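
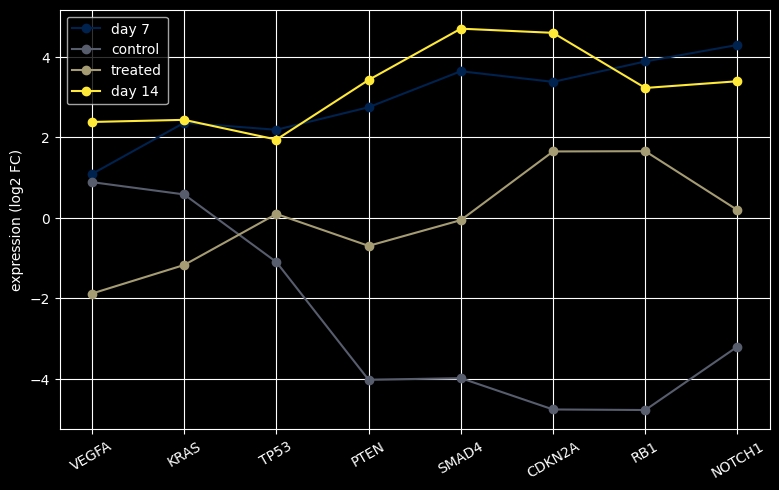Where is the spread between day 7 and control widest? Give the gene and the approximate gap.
RB1: day 7 ≈ 4, control ≈ -5 → gap ≈ 9. Next-largest (CDKN2A) is only ≈ 8.

RB1, ≈ 9 log2 FC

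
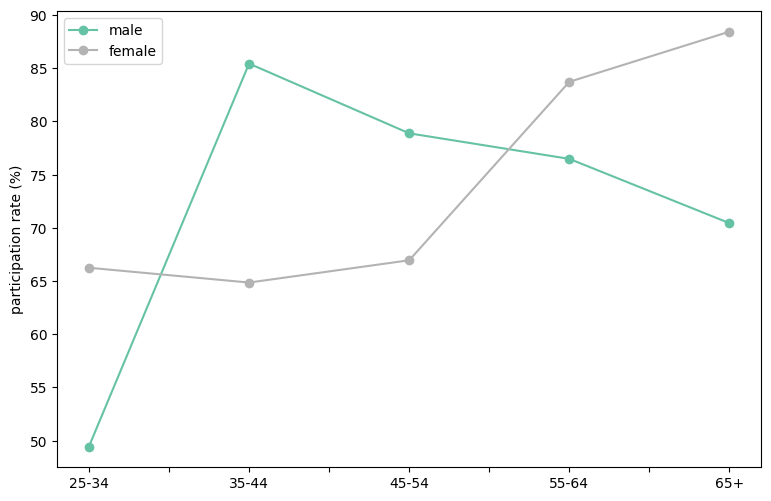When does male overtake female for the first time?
25-34: male ≈ 50 vs female ≈ 65 (not yet); 35-44: male ≈ 85 vs female ≈ 65 (first crossover).

35-44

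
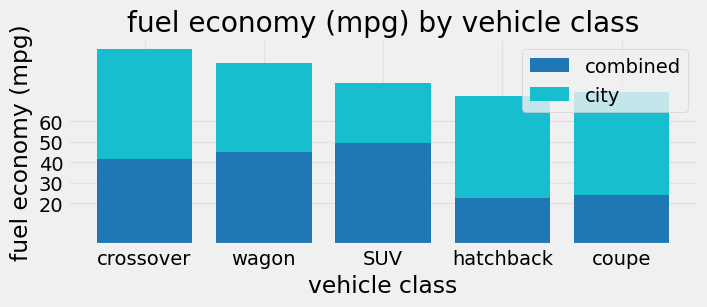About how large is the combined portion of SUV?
≈ 50

combined top ≈ 50, bottom ≈ 0; segment ≈ 50.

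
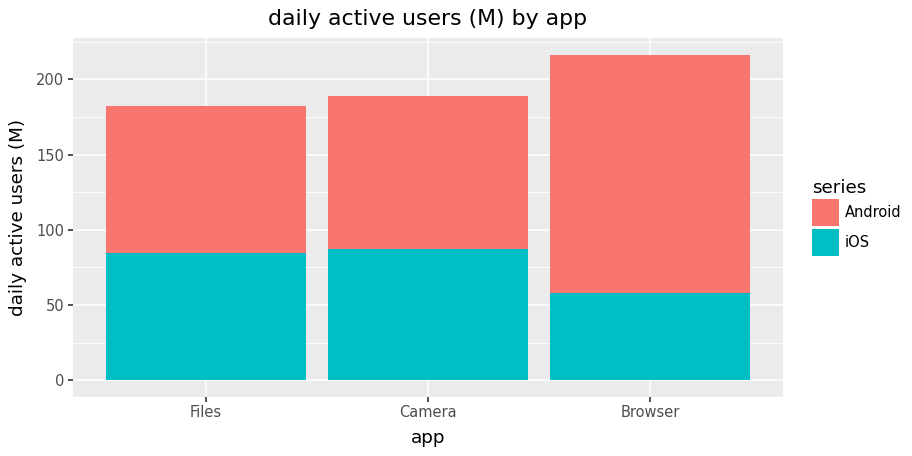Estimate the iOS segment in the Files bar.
≈ 80

iOS top ≈ 80, bottom ≈ 0; segment ≈ 80.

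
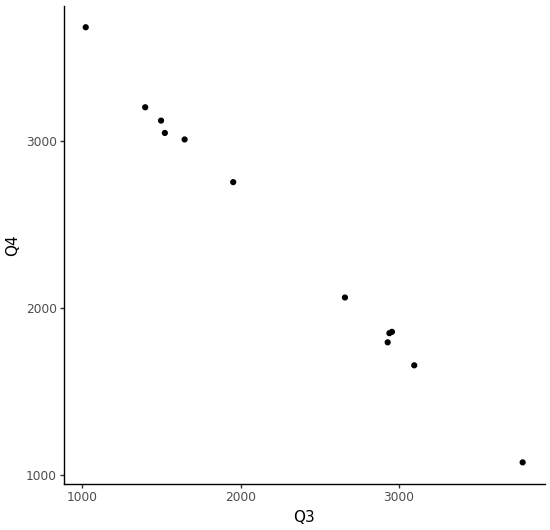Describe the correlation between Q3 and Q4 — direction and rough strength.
Points are negatively correlated; strong (|r| ≈ 1.0).

negative, strong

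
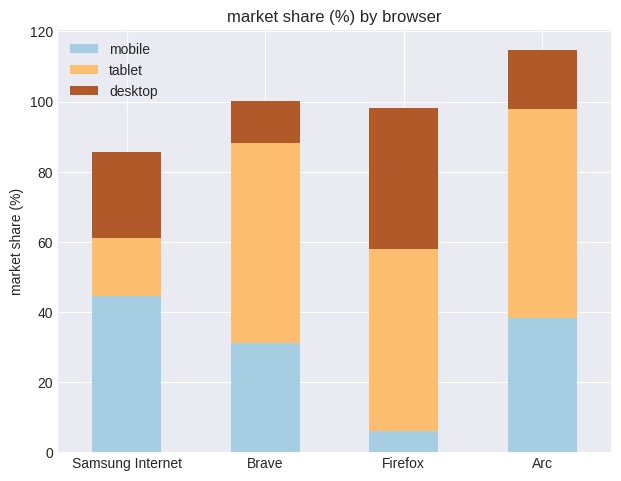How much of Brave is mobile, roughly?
mobile top ≈ 30, bottom ≈ 0; segment ≈ 30.

≈ 30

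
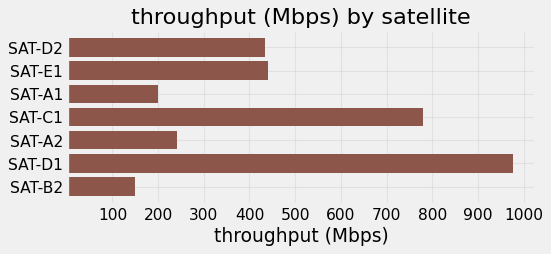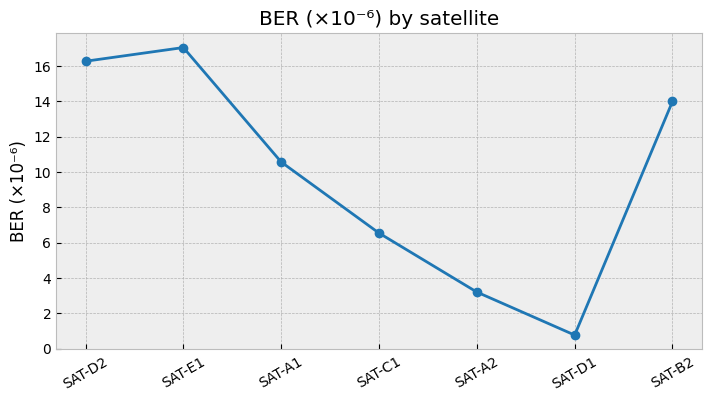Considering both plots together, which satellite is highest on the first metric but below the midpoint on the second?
SAT-D1

Chart 2 median BER (×10⁻⁶) ≈ 10; below-median satellites: SAT-C1, SAT-A2, SAT-D1. Among those, SAT-D1 has the highest throughput (Mbps) (≈ 1000).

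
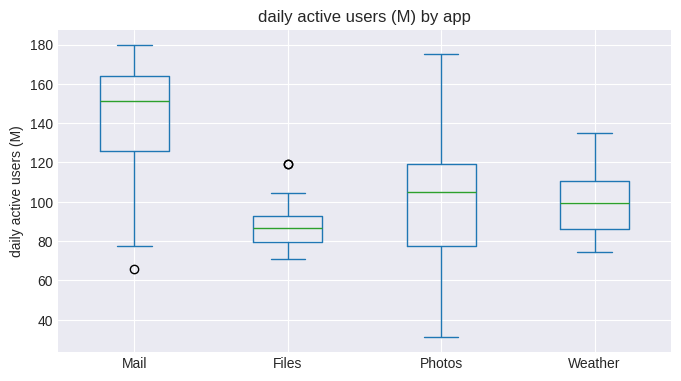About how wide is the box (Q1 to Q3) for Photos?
≈ 40

Q3 ≈ 120, Q1 ≈ 80; IQR ≈ 40.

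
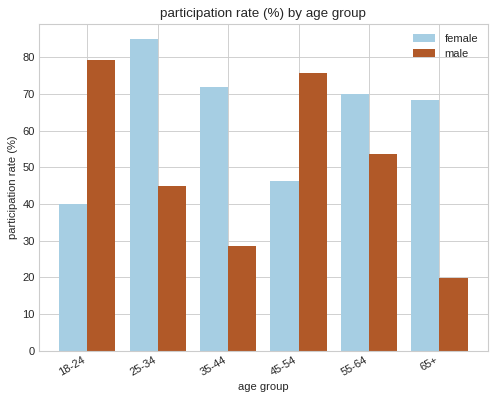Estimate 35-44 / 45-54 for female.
35-44 ≈ 70, 45-54 ≈ 50; 70/50 ≈ 1.4.

≈ 1.4×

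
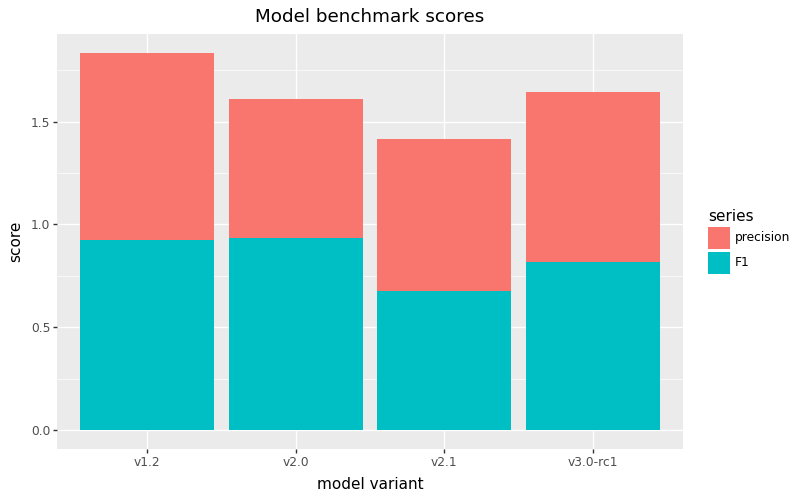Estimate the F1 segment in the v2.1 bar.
≈ 0.6

F1 top ≈ 0.6, bottom ≈ 0.0; segment ≈ 0.6.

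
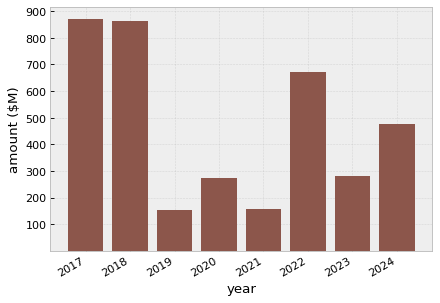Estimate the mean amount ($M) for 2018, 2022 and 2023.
(900 + 700 + 300) / 3 ≈ 633.

≈ 633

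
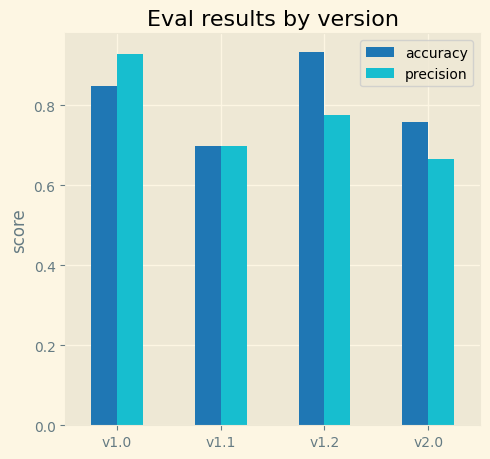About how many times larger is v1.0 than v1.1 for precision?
v1.0 ≈ 0.9, v1.1 ≈ 0.7; 0.9/0.7 ≈ 1.29.

≈ 1.29×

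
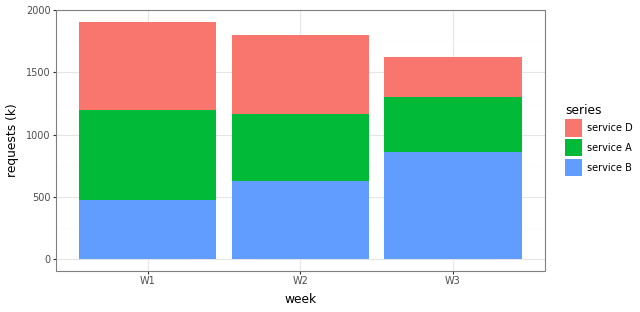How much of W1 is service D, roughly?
service D top ≈ 2000, bottom ≈ 1200; segment ≈ 800.

≈ 800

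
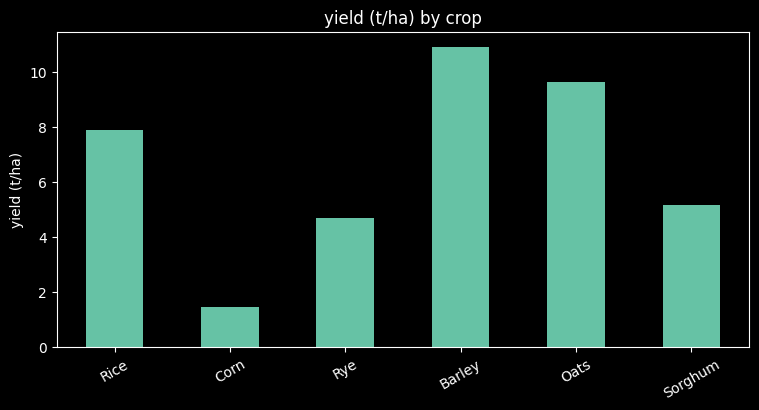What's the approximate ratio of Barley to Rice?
Barley ≈ 11, Rice ≈ 8; 11/8 ≈ 1.38.

≈ 1.38×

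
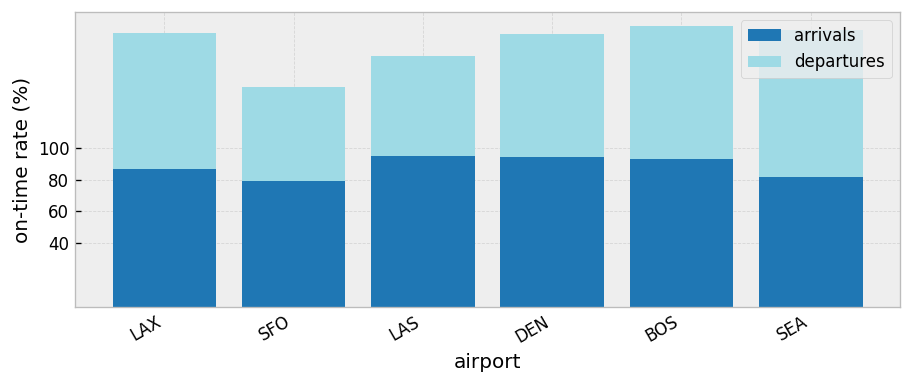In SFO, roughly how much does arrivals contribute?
≈ 80

arrivals top ≈ 80, bottom ≈ 0; segment ≈ 80.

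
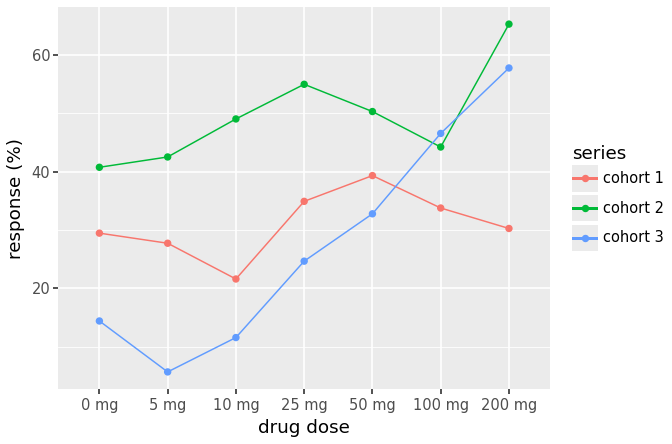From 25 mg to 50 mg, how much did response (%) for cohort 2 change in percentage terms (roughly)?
25 mg ≈ 55, 50 mg ≈ 50; (50 − 55) / 55 ≈ -9.1%.

≈ -9.1%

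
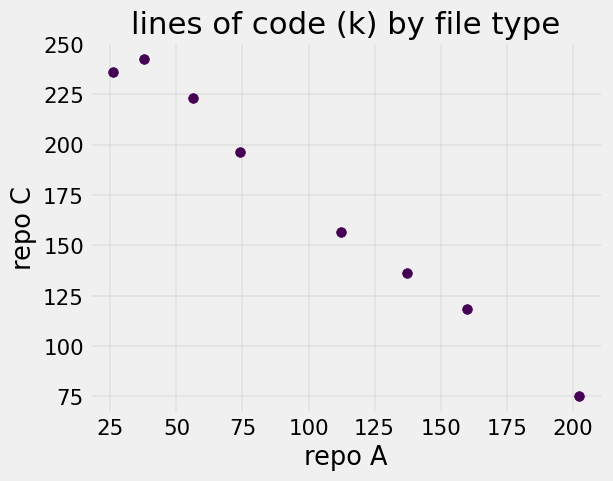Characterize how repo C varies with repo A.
Points are negatively correlated; strong (|r| ≈ 1.0).

negative, strong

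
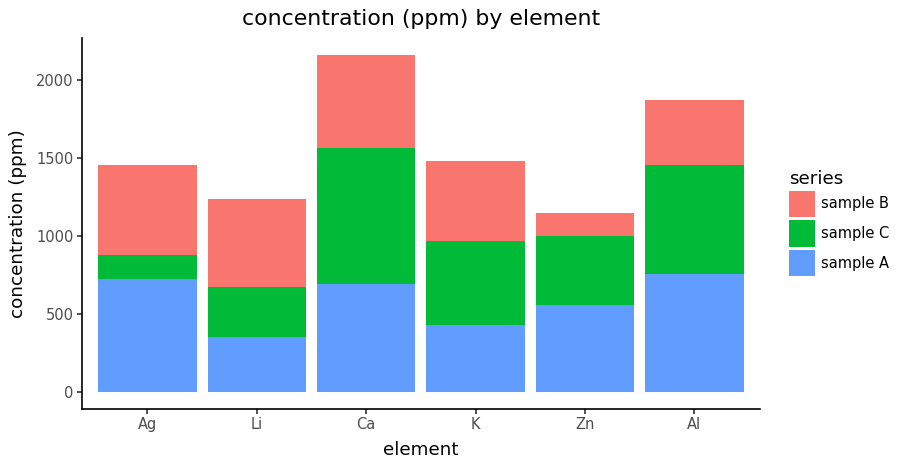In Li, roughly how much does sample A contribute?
≈ 400

sample A top ≈ 400, bottom ≈ 0; segment ≈ 400.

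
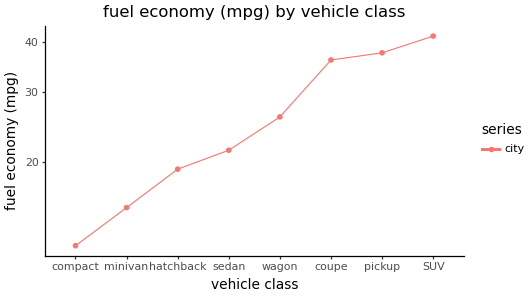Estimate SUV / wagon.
SUV ≈ 40, wagon ≈ 25; 40/25 ≈ 1.6.

≈ 1.6×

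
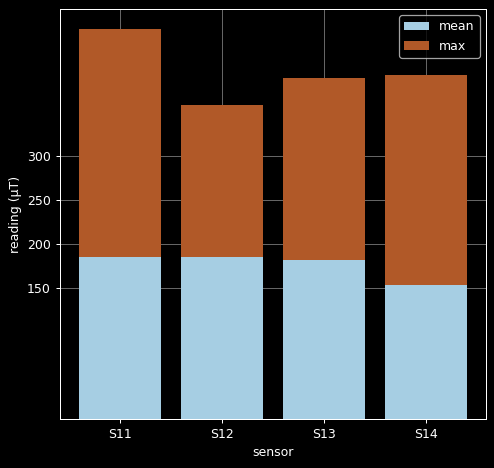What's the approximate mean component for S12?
≈ 200

mean top ≈ 200, bottom ≈ 0; segment ≈ 200.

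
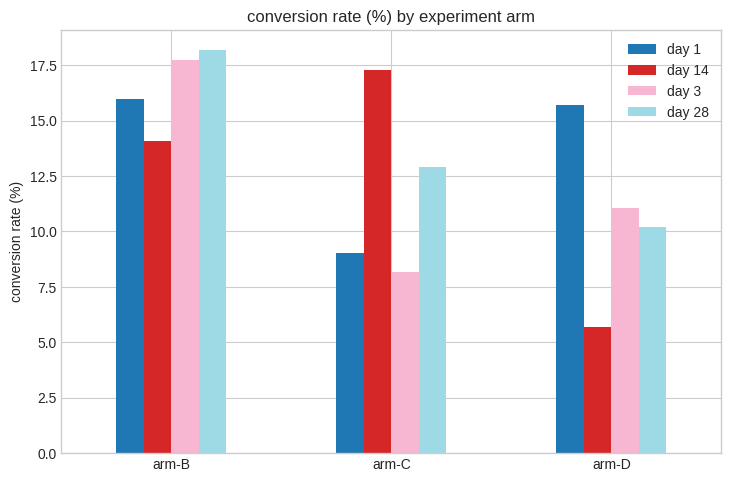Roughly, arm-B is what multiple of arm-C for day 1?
arm-B ≈ 16, arm-C ≈ 10; 16/10 ≈ 1.6.

≈ 1.6×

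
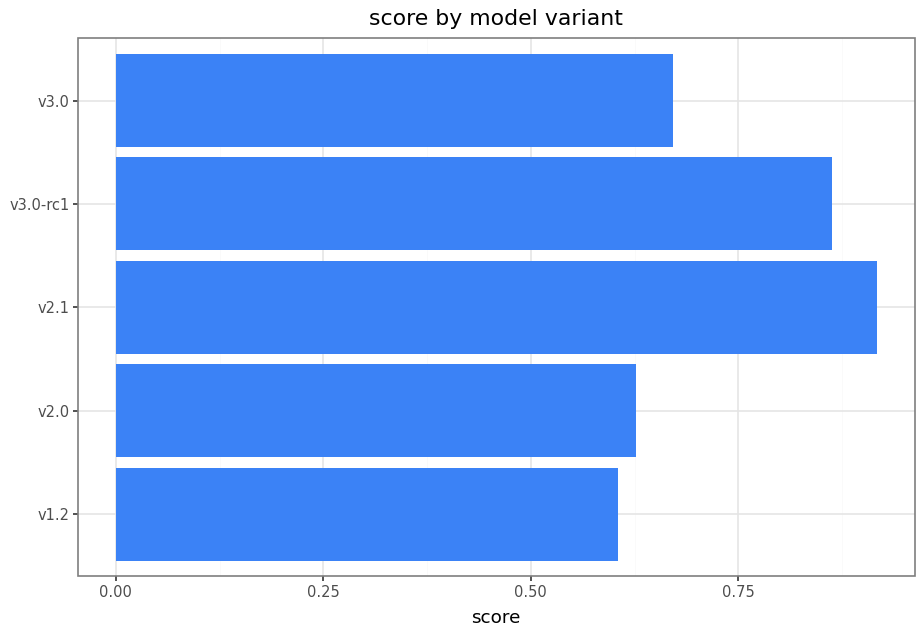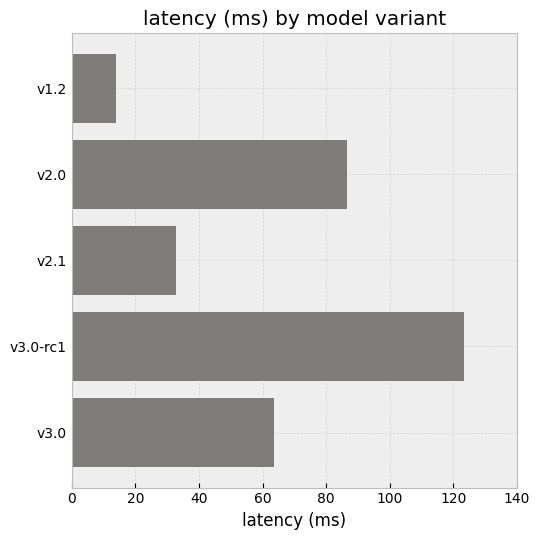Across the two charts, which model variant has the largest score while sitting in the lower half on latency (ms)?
v2.1

Chart 2 median latency (ms) ≈ 60; below-median model variants: v1.2, v2.1. Among those, v2.1 has the highest score (≈ 0.9).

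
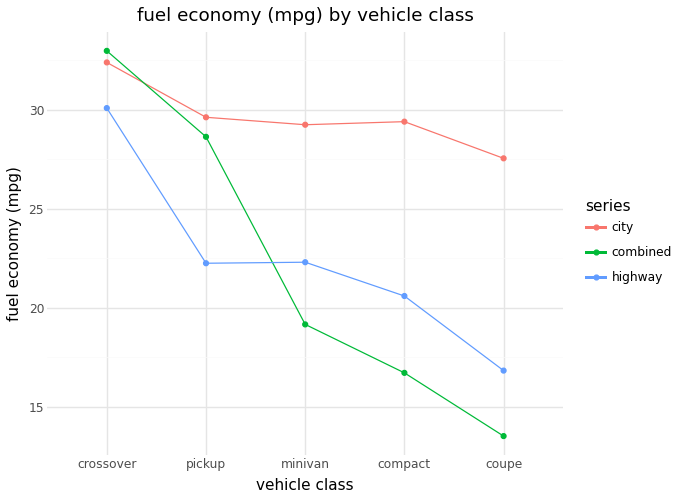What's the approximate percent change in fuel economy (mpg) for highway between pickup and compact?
≈ -9.1%

pickup ≈ 22, compact ≈ 20; (20 − 22) / 22 ≈ -9.1%.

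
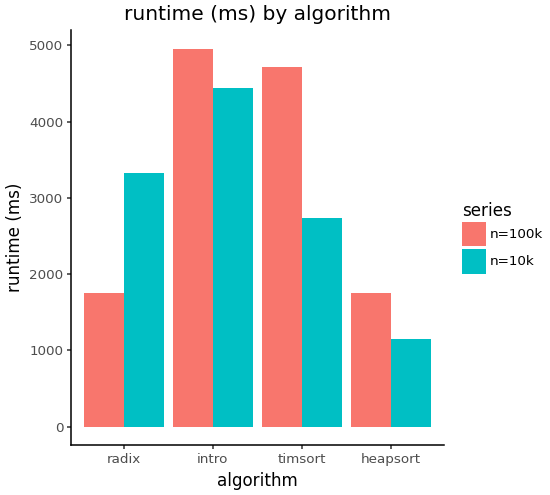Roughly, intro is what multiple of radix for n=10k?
≈ 1.29×

intro ≈ 4500, radix ≈ 3500; 4500/3500 ≈ 1.29.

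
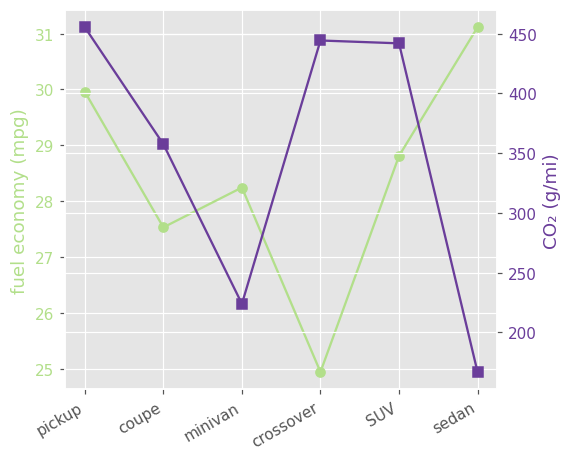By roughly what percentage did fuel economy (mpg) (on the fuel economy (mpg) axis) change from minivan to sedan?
≈ +10.7%

minivan ≈ 28, sedan ≈ 31; (31 − 28) / 28 ≈ +10.7%.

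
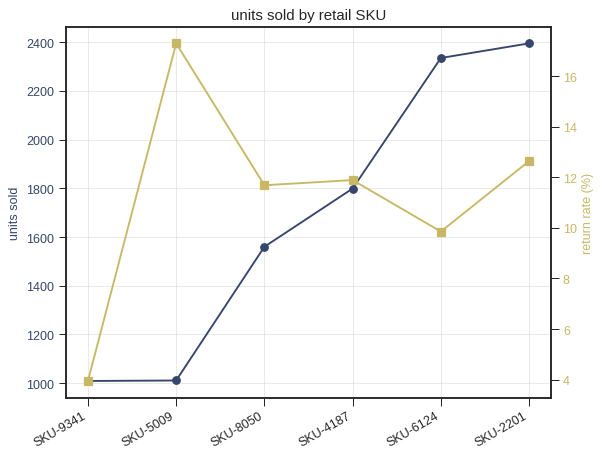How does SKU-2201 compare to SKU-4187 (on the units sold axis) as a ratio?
SKU-2201 ≈ 2400, SKU-4187 ≈ 1800; 2400/1800 ≈ 1.33.

≈ 1.33×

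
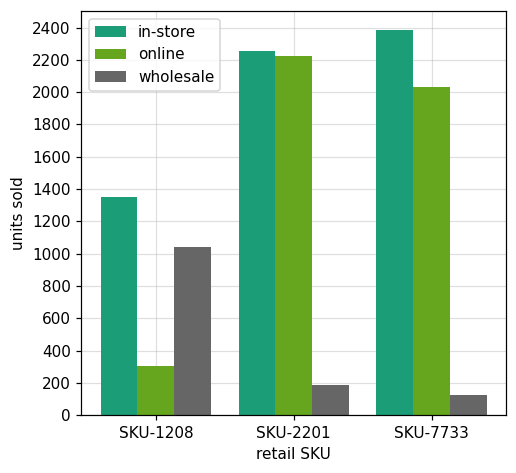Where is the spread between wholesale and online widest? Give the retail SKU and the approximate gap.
SKU-2201, ≈ 2000

SKU-2201: wholesale ≈ 200, online ≈ 2200 → gap ≈ 2000. Next-largest (SKU-7733) is only ≈ 1800.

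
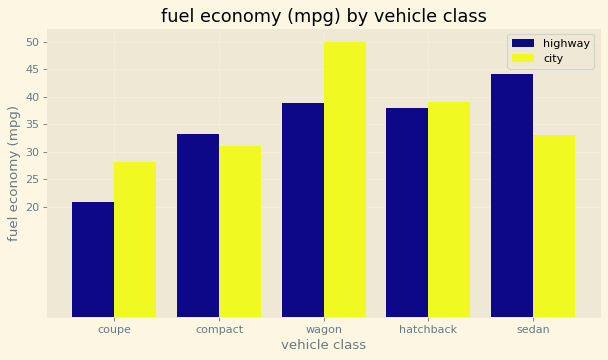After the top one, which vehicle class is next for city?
Top 3 for city: wagon ≈ 50, hatchback ≈ 40, sedan ≈ 35.

hatchback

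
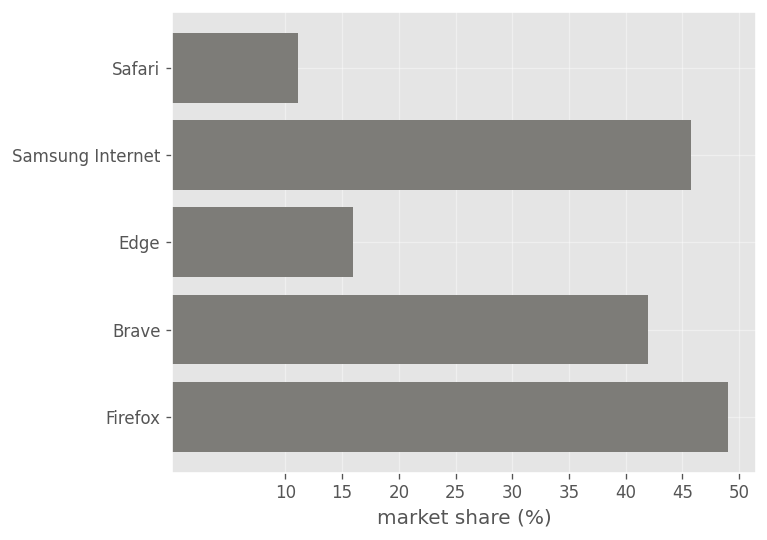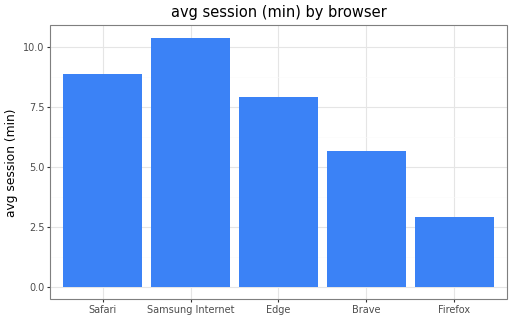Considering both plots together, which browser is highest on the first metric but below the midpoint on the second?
Firefox

Chart 2 median avg session (min) ≈ 8; below-median browsers: Brave, Firefox. Among those, Firefox has the highest market share (%) (≈ 50).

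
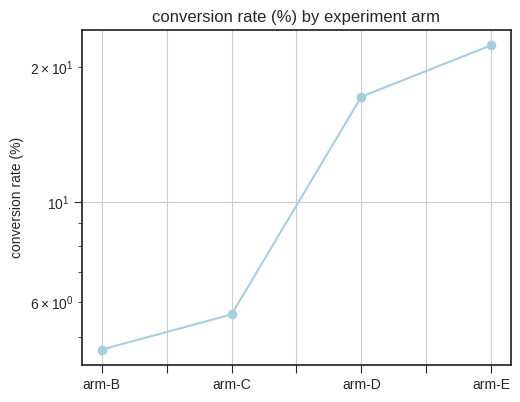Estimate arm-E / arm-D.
arm-E ≈ 22, arm-D ≈ 18; 22/18 ≈ 1.22.

≈ 1.22×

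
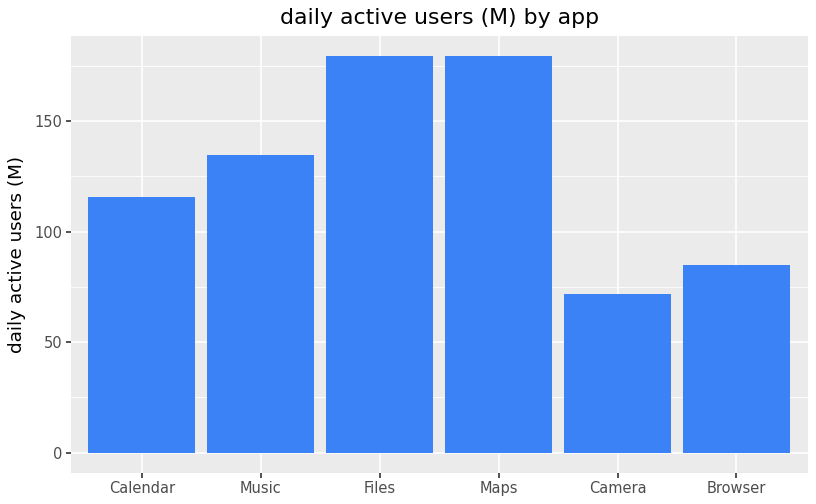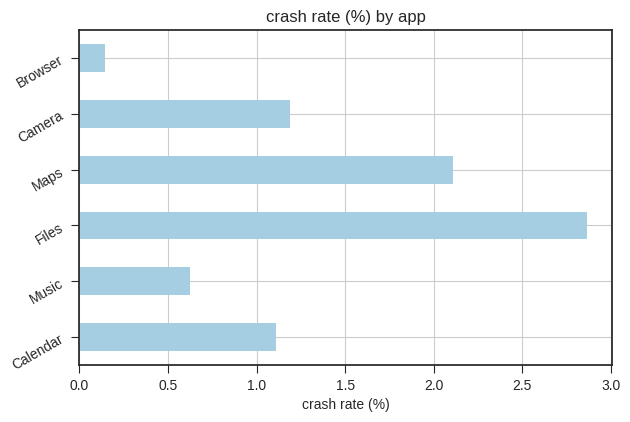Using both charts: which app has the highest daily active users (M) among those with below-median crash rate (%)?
Chart 2 median crash rate (%) ≈ 1; below-median apps: Calendar, Music, Browser. Among those, Music has the highest daily active users (M) (≈ 140).

Music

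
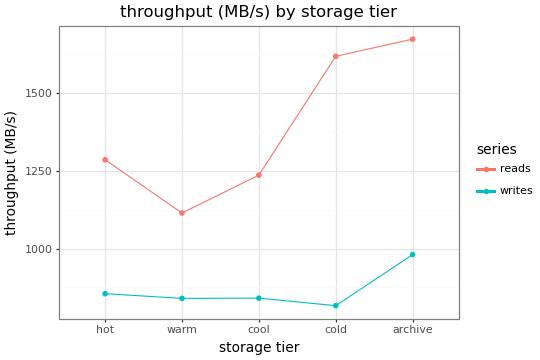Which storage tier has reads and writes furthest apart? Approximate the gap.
cold, ≈ 800 MB/s

cold: reads ≈ 1600, writes ≈ 800 → gap ≈ 800. Next-largest (archive) is only ≈ 700.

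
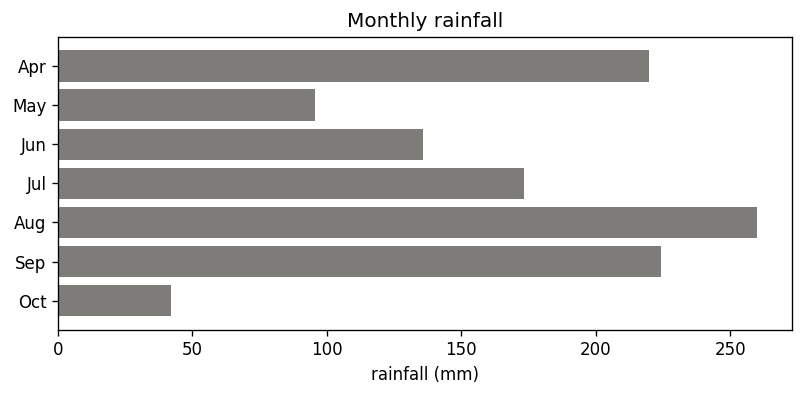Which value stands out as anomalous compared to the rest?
Oct

Oct ≈ 50; the rest sit between ≈ 100 and ≈ 250.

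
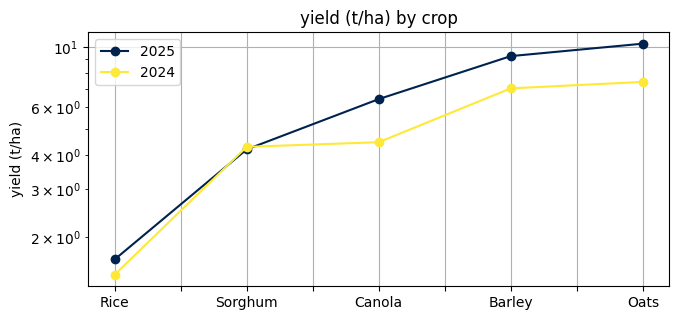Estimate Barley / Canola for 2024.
≈ 1.75×

Barley ≈ 7, Canola ≈ 4; 7/4 ≈ 1.75.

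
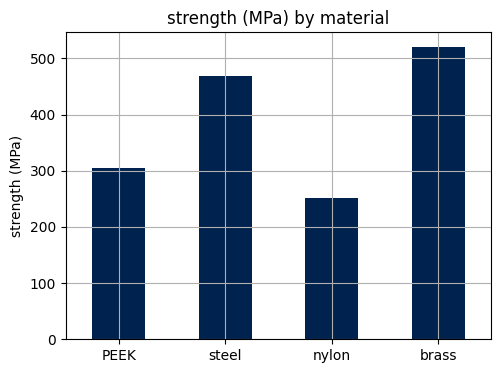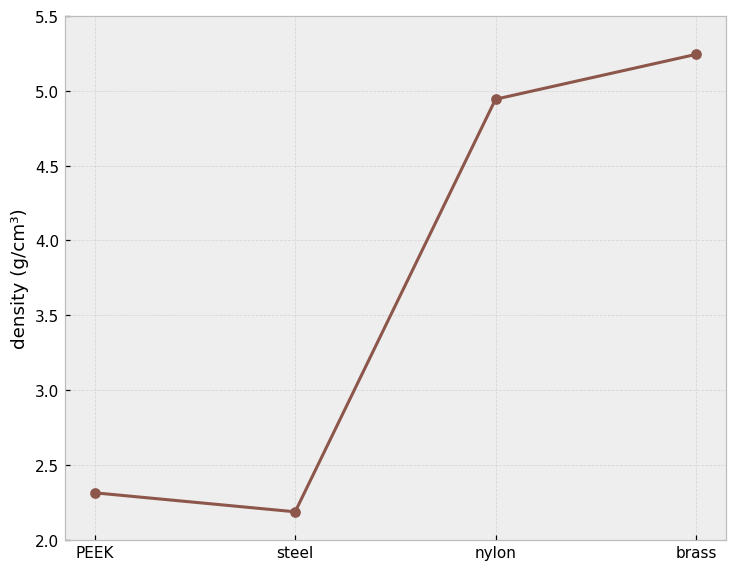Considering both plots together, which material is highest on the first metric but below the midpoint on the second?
Chart 2 median density (g/cm³) ≈ 3.5; below-median materials: PEEK, steel. Among those, steel has the highest strength (MPa) (≈ 450).

steel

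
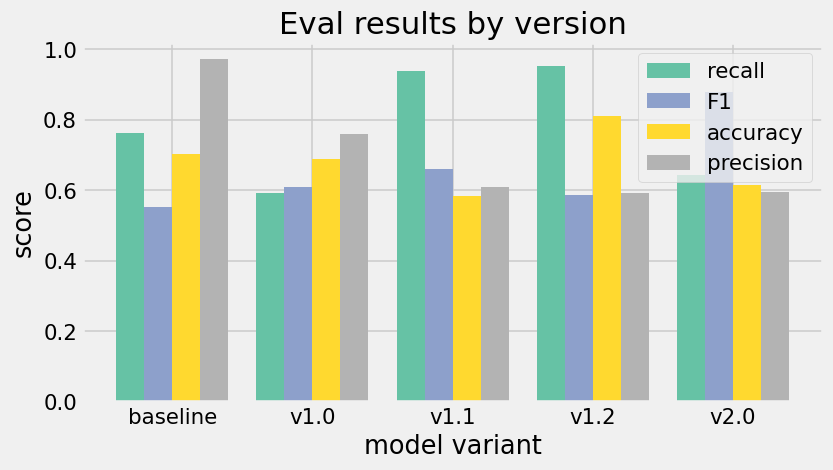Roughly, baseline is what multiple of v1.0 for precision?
≈ 1.25×

baseline ≈ 1.0, v1.0 ≈ 0.8; 1.0/0.8 ≈ 1.25.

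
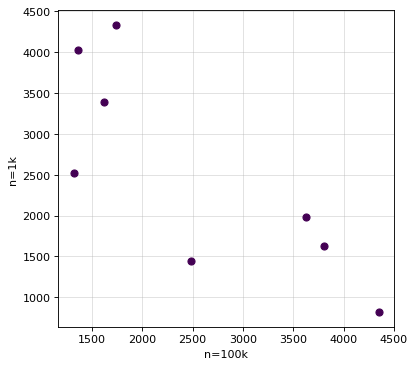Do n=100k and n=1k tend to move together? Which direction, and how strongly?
negative, strong

Points are negatively correlated; strong (|r| ≈ 0.8).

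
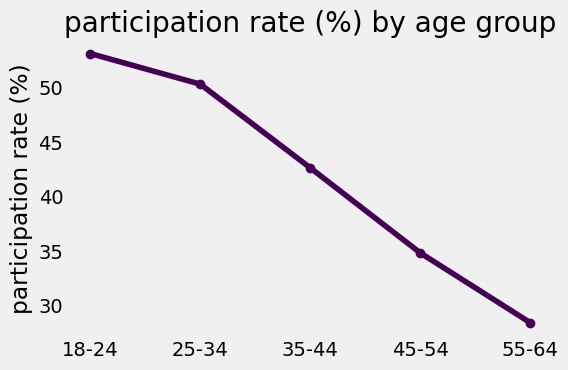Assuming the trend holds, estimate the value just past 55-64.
Last three: 45, 35, 30 → slope ≈ -7.5/step → next ≈ 22.5.

≈ 22.5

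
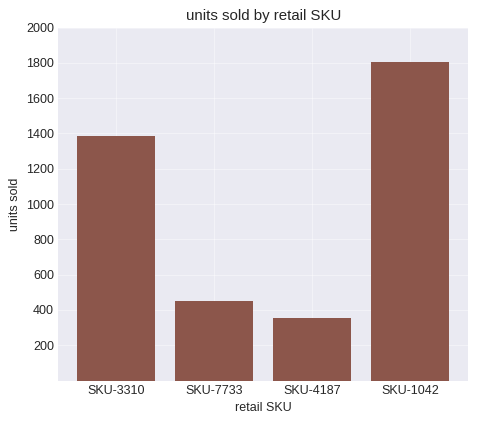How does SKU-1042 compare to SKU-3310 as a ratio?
≈ 1.29×

SKU-1042 ≈ 1800, SKU-3310 ≈ 1400; 1800/1400 ≈ 1.29.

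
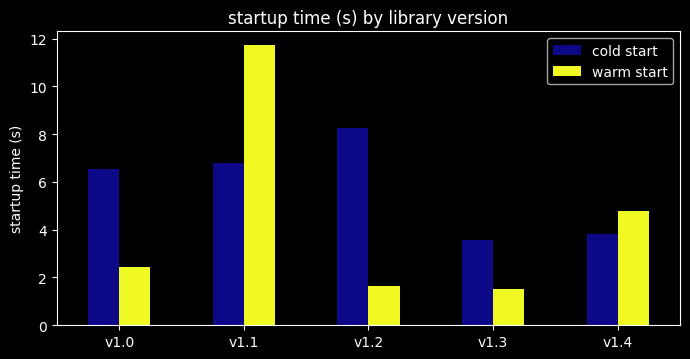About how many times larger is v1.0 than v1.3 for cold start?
≈ 1.75×

v1.0 ≈ 7, v1.3 ≈ 4; 7/4 ≈ 1.75.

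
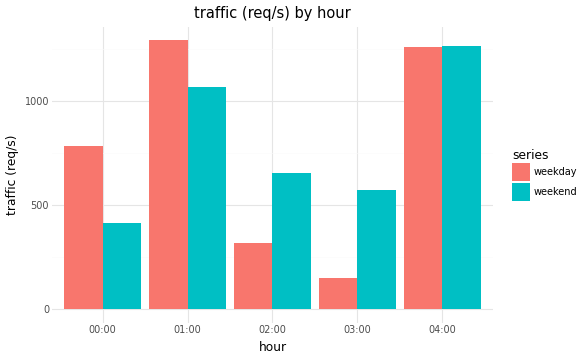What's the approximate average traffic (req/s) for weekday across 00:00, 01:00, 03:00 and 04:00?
≈ 850

(800 + 1200 + 200 + 1200) / 4 ≈ 850.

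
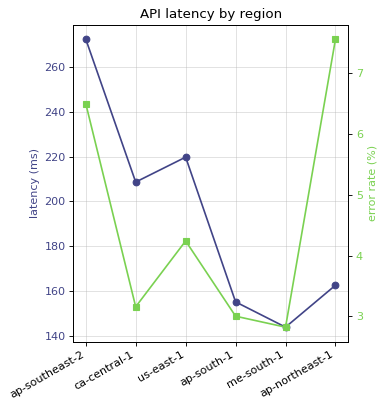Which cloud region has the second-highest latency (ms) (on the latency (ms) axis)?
Top 3 (on the latency (ms) axis): ap-southeast-2 ≈ 280, us-east-1 ≈ 220, ca-central-1 ≈ 200.

us-east-1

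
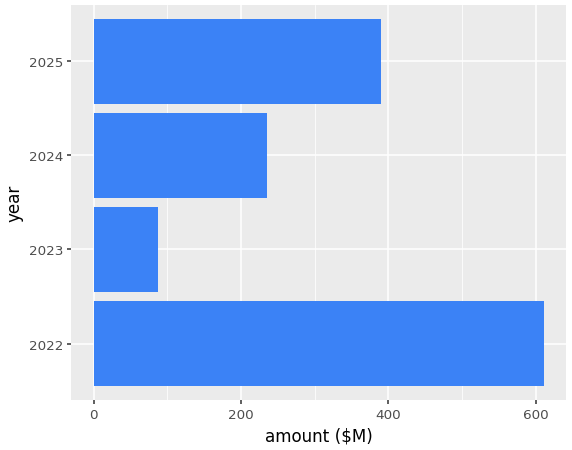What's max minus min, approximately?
≈ 500

Max 2022 ≈ 600, min 2023 ≈ 100; range ≈ 500.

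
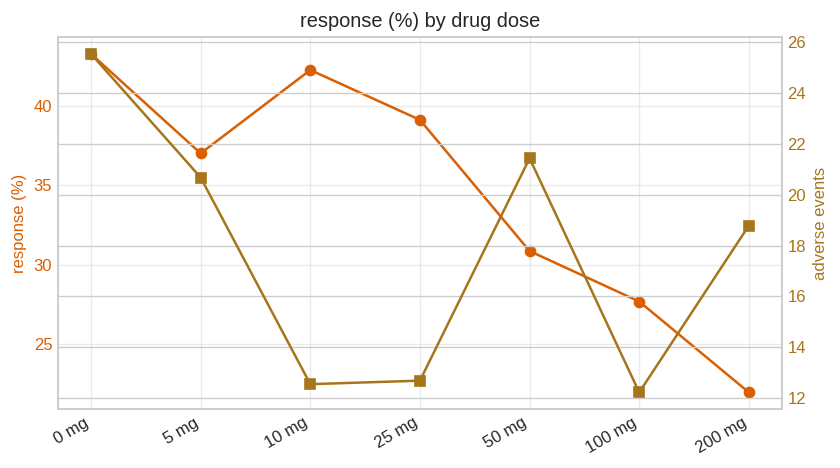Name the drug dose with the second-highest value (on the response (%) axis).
Top 3 (on the response (%) axis): 0 mg ≈ 44, 10 mg ≈ 42, 25 mg ≈ 40.

10 mg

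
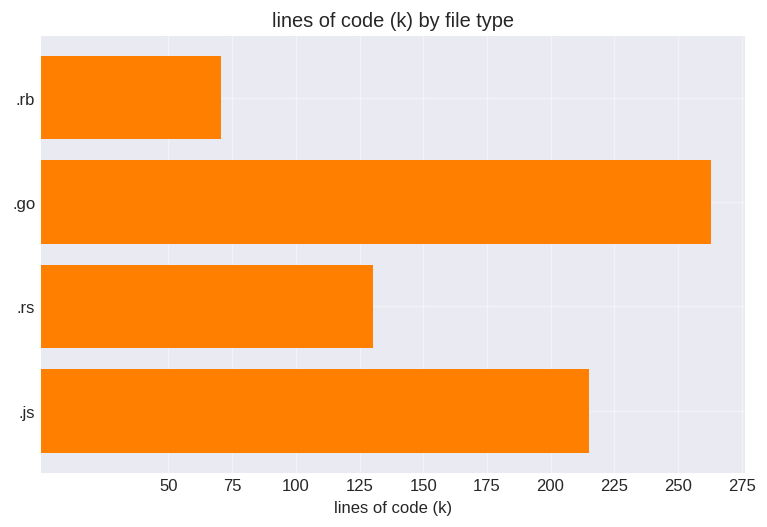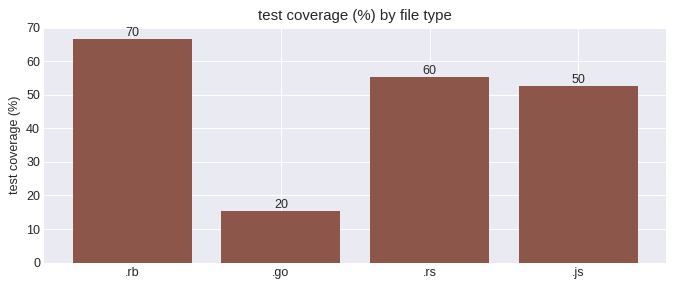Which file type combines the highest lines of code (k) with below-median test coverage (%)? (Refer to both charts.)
Chart 2 median test coverage (%) ≈ 50; below-median file types: .go, .js. Among those, .go has the highest lines of code (k) (≈ 275).

.go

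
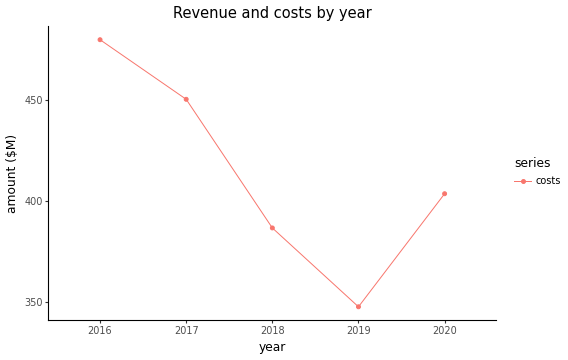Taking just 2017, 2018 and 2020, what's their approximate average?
≈ 413

(460 + 380 + 400) / 3 ≈ 413.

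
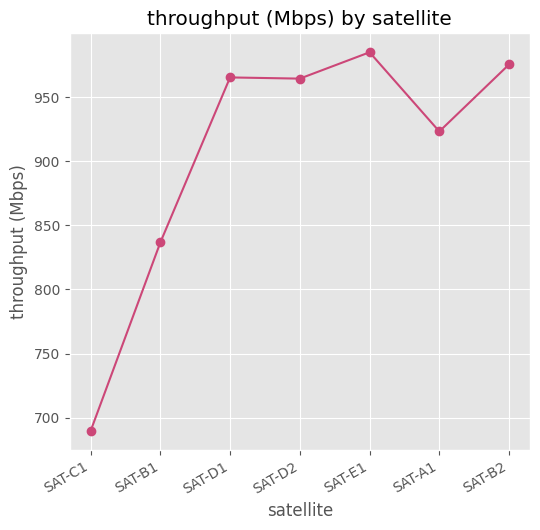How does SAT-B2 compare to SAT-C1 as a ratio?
≈ 1.39×

SAT-B2 ≈ 975, SAT-C1 ≈ 700; 975/700 ≈ 1.39.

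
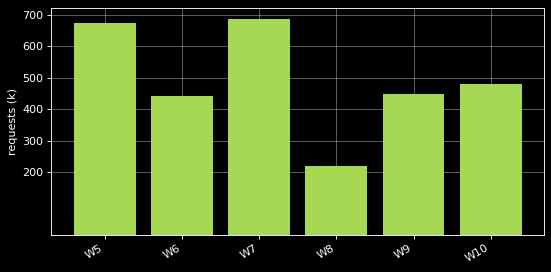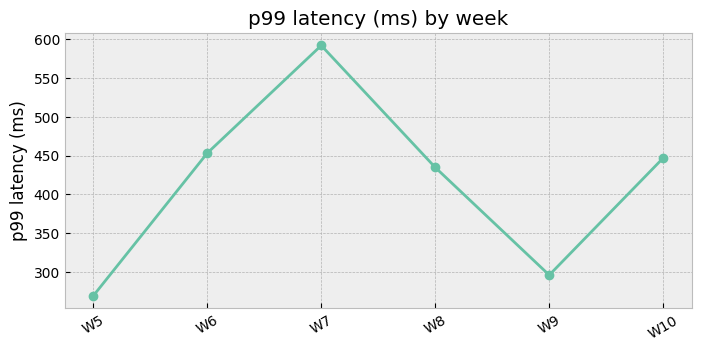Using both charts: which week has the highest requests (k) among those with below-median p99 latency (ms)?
W5

Chart 2 median p99 latency (ms) ≈ 400; below-median weeks: W5, W8, W9. Among those, W5 has the highest requests (k) (≈ 700).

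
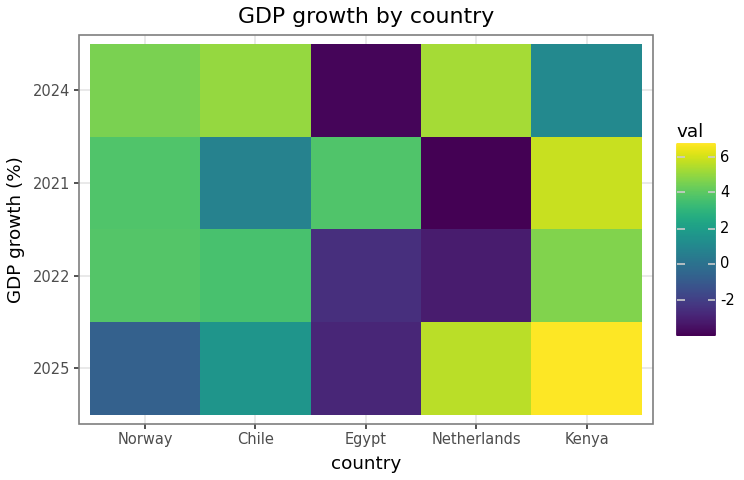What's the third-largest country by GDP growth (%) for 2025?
Chile

Top 4 for 2025: Kenya ≈ 7, Netherlands ≈ 6, Chile ≈ 2, Norway ≈ -1.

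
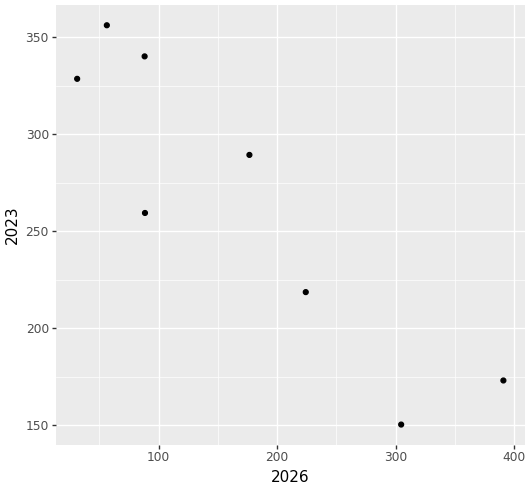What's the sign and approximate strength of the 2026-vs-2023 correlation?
negative, strong

Points are negatively correlated; strong (|r| ≈ 0.9).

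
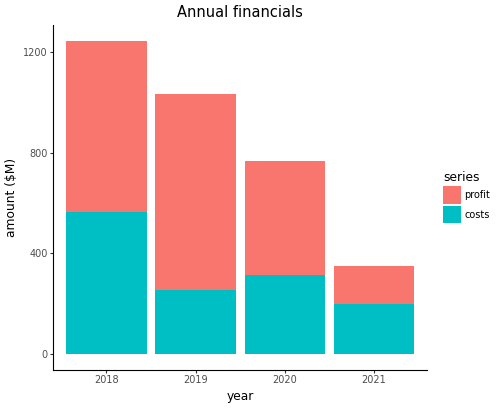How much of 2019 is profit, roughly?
profit top ≈ 1000, bottom ≈ 200; segment ≈ 800.

≈ 800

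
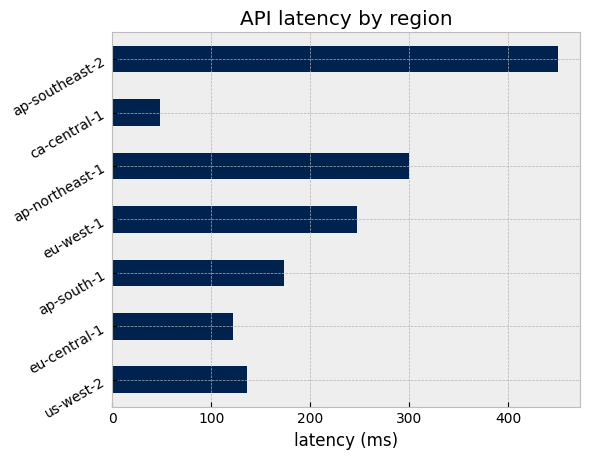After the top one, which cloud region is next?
Top 3: ap-southeast-2 ≈ 450, ap-northeast-1 ≈ 300, eu-west-1 ≈ 250.

ap-northeast-1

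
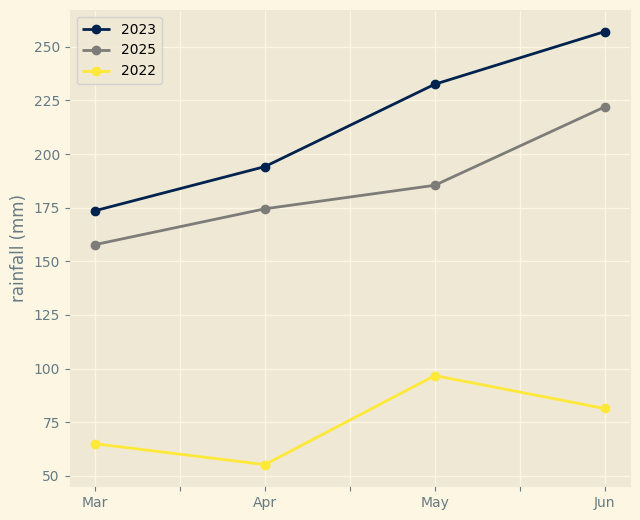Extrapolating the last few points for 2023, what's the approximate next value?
≈ 290

Last three: 200, 240, 260 → slope ≈ 30/step → next ≈ 290.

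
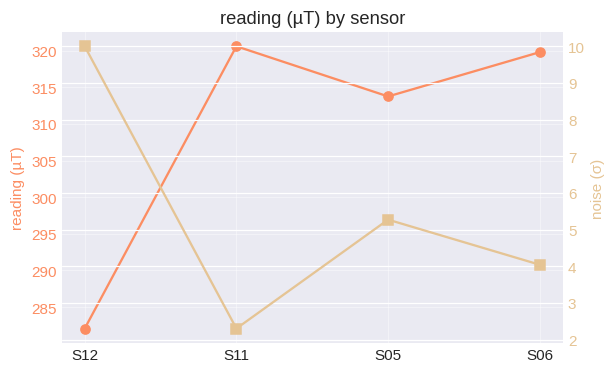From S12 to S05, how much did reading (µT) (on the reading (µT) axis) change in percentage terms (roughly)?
≈ +12.5%

S12 ≈ 280, S05 ≈ 315; (315 − 280) / 280 ≈ +12.5%.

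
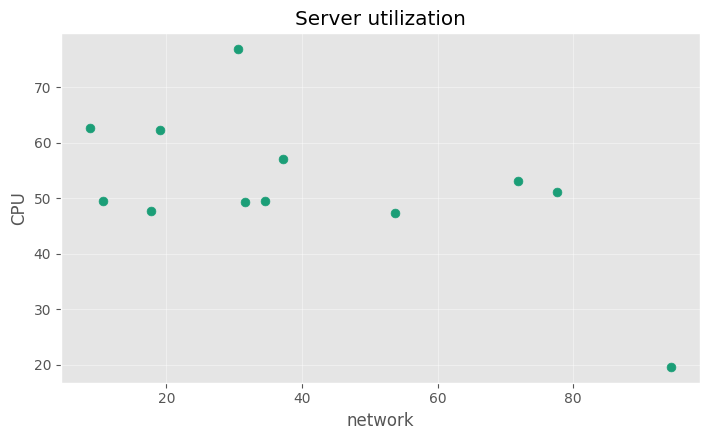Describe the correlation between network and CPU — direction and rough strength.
Points are negatively correlated; moderate (|r| ≈ 0.6).

negative, moderate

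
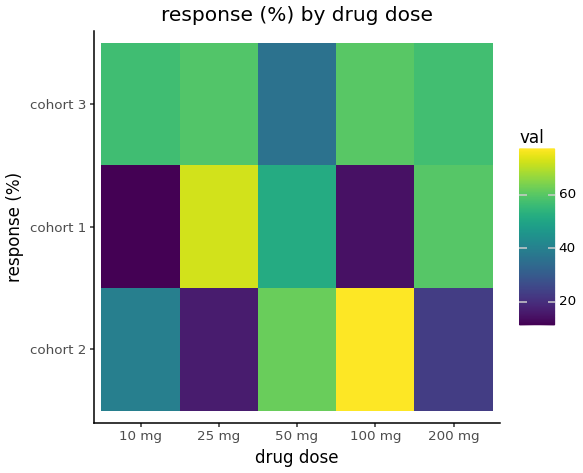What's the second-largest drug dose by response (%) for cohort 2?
50 mg

Top 3 for cohort 2: 100 mg ≈ 80, 50 mg ≈ 60, 10 mg ≈ 40.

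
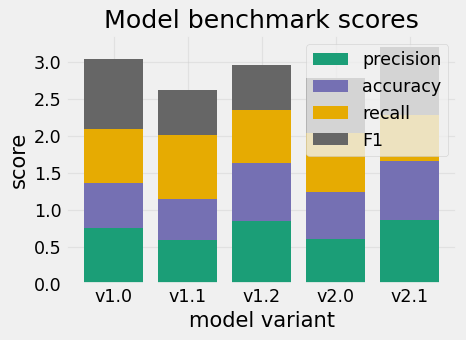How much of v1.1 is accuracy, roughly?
accuracy top ≈ 1.0, bottom ≈ 0.5; segment ≈ 0.5.

≈ 0.5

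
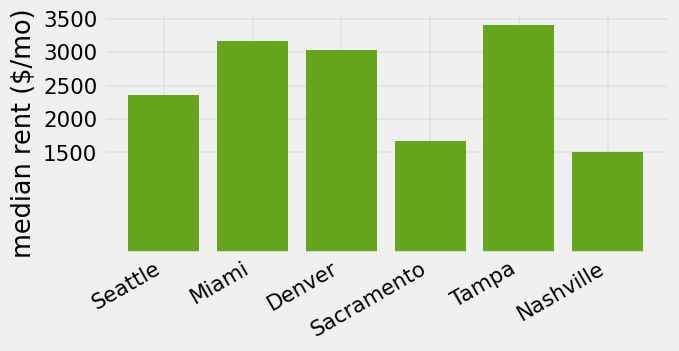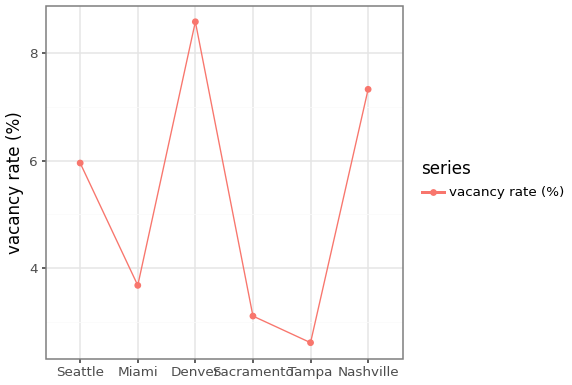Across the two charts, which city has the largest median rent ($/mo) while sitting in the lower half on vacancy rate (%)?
Tampa

Chart 2 median vacancy rate (%) ≈ 5; below-median cities: Miami, Sacramento, Tampa. Among those, Tampa has the highest median rent ($/mo) (≈ 3500).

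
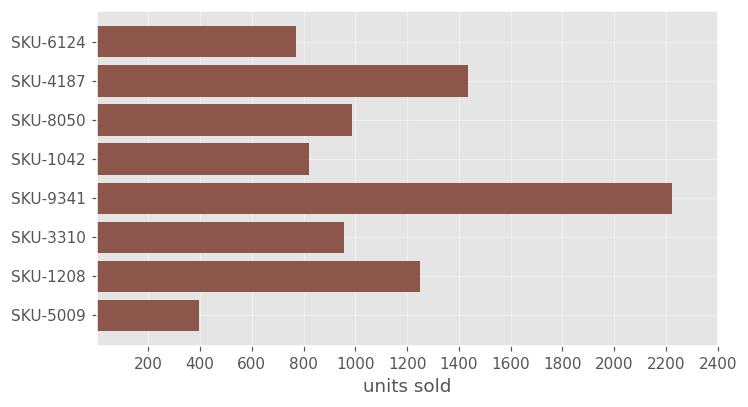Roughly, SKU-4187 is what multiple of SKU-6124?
≈ 1.75×

SKU-4187 ≈ 1400, SKU-6124 ≈ 800; 1400/800 ≈ 1.75.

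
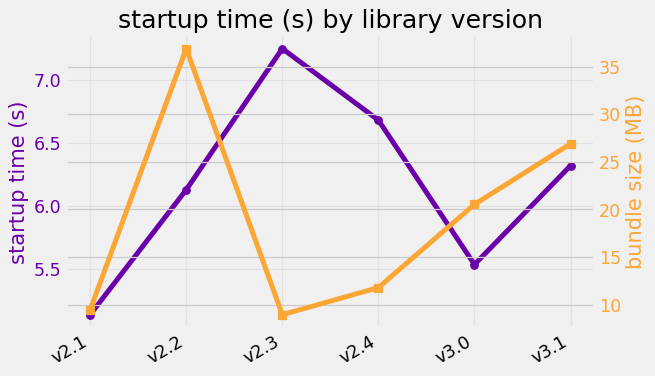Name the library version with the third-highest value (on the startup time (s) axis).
Top 4 (on the startup time (s) axis): v2.3 ≈ 7.2, v2.4 ≈ 6.6, v3.1 ≈ 6.4, v2.2 ≈ 6.2.

v3.1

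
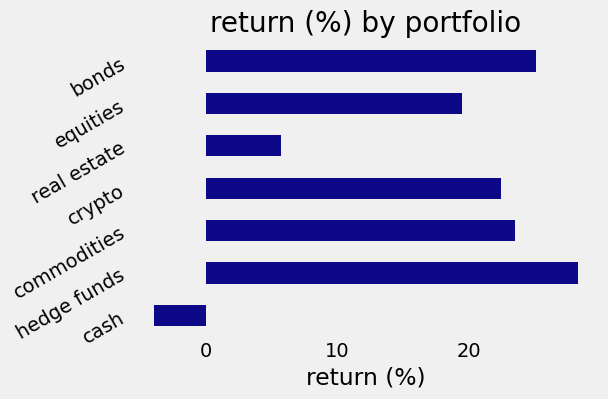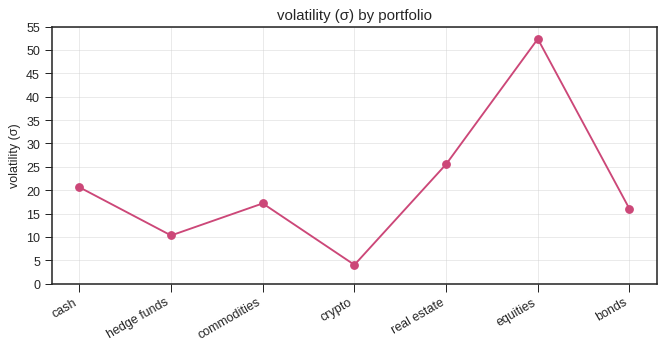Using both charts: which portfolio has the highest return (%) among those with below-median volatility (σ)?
Chart 2 median volatility (σ) ≈ 15; below-median portfolios: hedge funds, crypto, bonds. Among those, hedge funds has the highest return (%) (≈ 30).

hedge funds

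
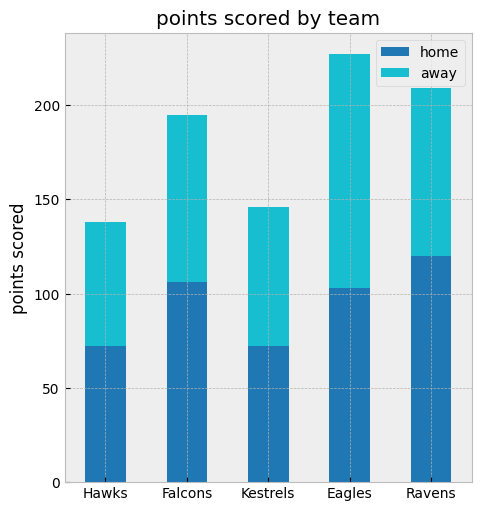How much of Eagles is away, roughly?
away top ≈ 220, bottom ≈ 100; segment ≈ 120.

≈ 120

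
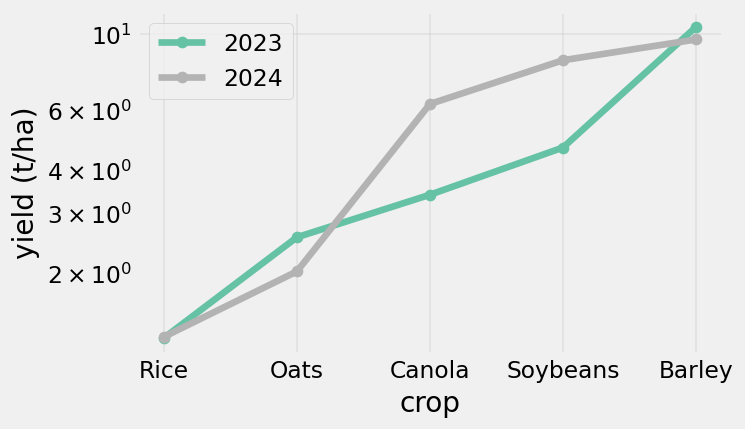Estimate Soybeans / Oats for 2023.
Soybeans ≈ 5, Oats ≈ 3; 5/3 ≈ 1.67.

≈ 1.67×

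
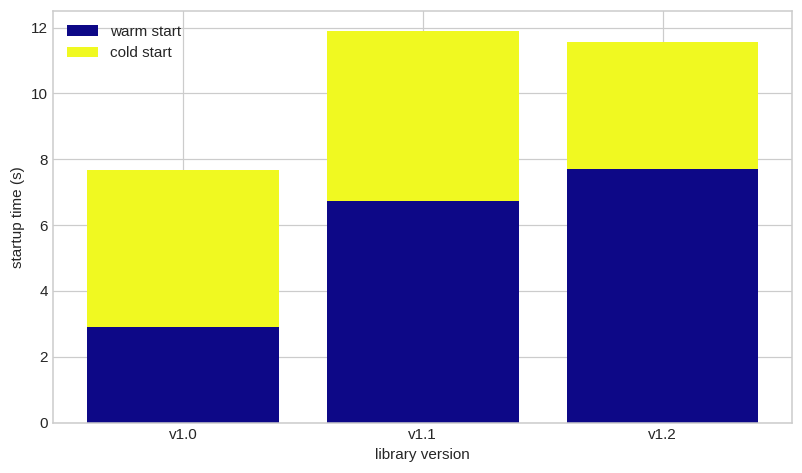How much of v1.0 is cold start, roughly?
≈ 5

cold start top ≈ 8, bottom ≈ 3; segment ≈ 5.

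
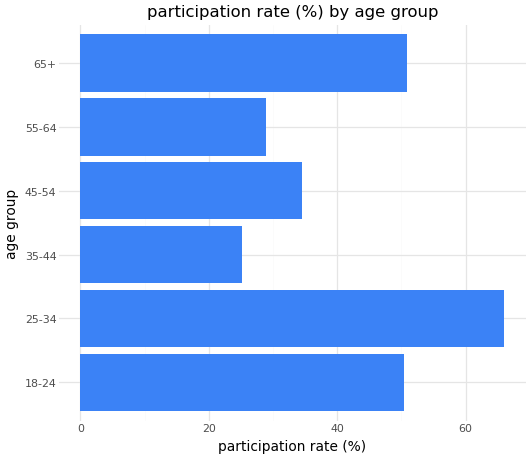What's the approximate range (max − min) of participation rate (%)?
Max 25-34 ≈ 70, min 35-44 ≈ 30; range ≈ 40.

≈ 40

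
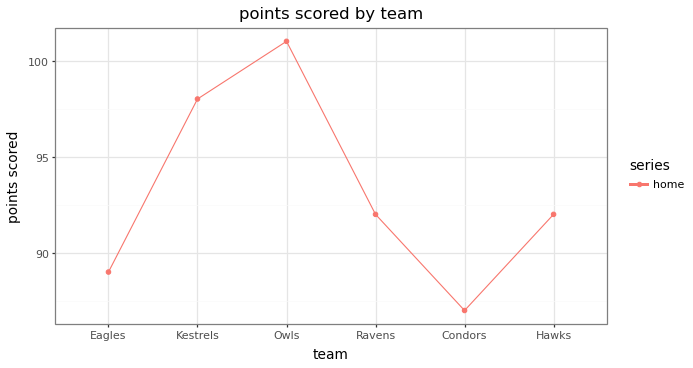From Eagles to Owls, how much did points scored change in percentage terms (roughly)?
≈ +13.6%

Eagles ≈ 88, Owls ≈ 100; (100 − 88) / 88 ≈ +13.6%.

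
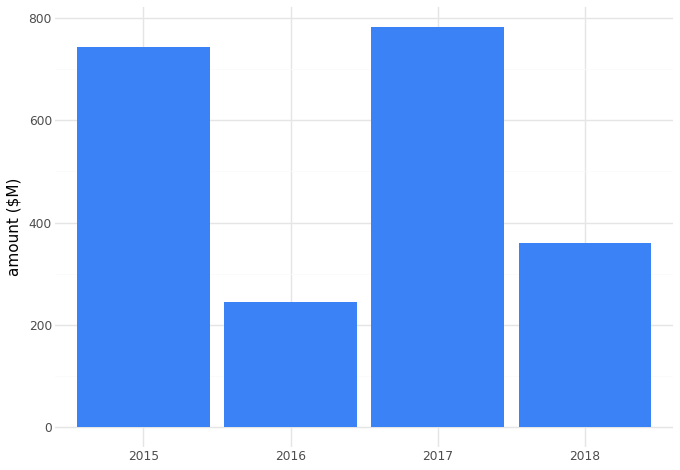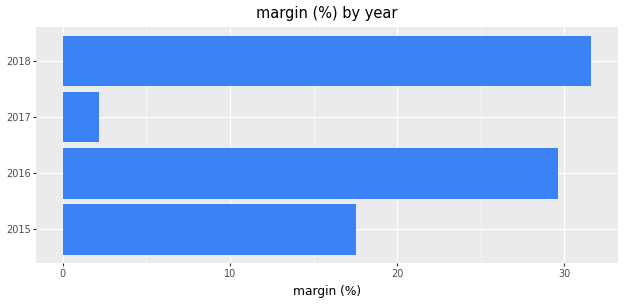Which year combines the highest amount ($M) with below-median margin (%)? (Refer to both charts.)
2017

Chart 2 median margin (%) ≈ 25; below-median years: 2015, 2017. Among those, 2017 has the highest amount ($M) (≈ 800).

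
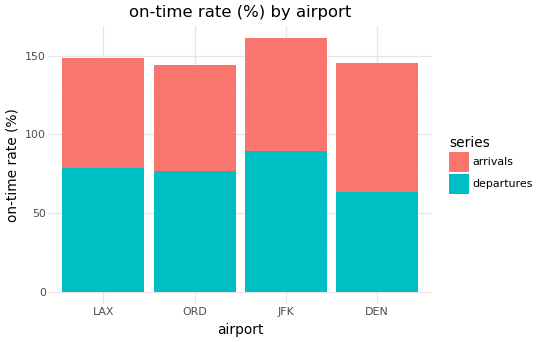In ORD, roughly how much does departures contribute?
departures top ≈ 80, bottom ≈ 0; segment ≈ 80.

≈ 80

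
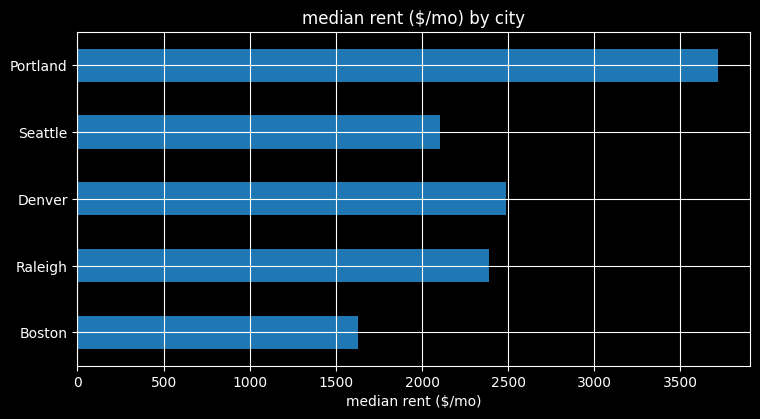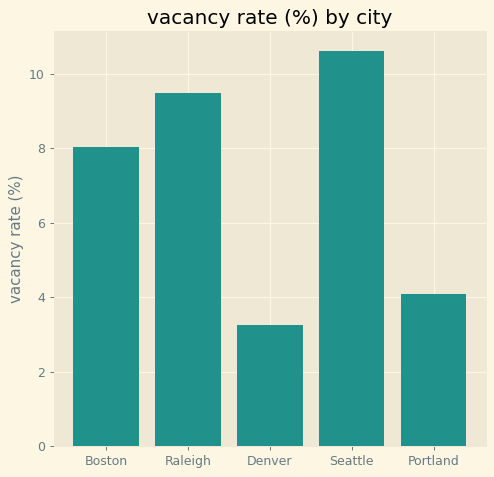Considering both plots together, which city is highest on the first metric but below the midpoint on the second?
Portland

Chart 2 median vacancy rate (%) ≈ 8; below-median cities: Denver, Portland. Among those, Portland has the highest median rent ($/mo) (≈ 3500).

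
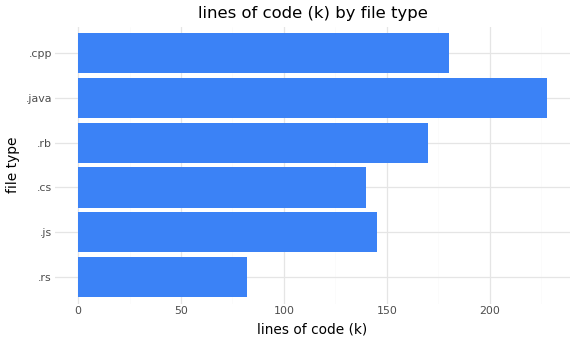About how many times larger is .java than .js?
.java ≈ 220, .js ≈ 140; 220/140 ≈ 1.57.

≈ 1.57×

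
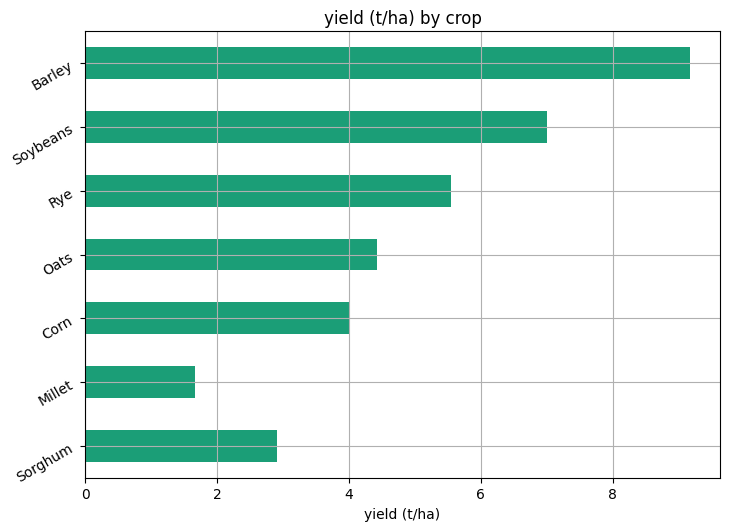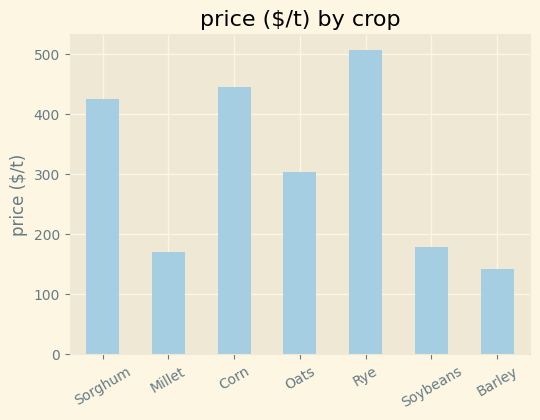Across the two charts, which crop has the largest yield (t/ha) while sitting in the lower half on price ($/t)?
Chart 2 median price ($/t) ≈ 300; below-median crops: Millet, Soybeans, Barley. Among those, Barley has the highest yield (t/ha) (≈ 9).

Barley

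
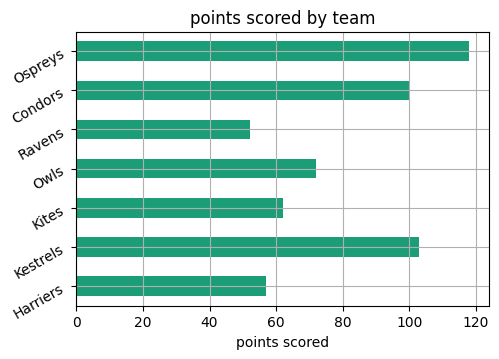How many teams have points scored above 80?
Above 80: Kestrels, Condors, Ospreys.

3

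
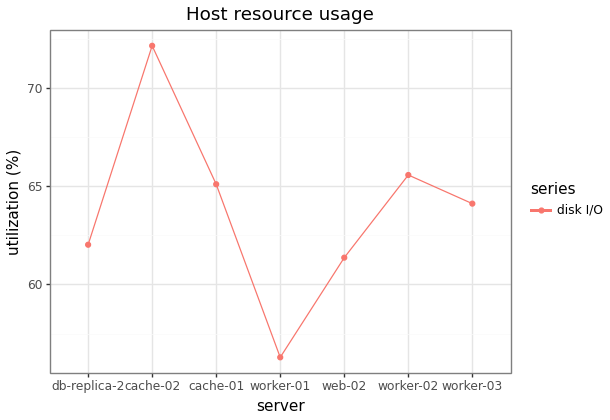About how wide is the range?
≈ 16

Max cache-02 ≈ 72, min worker-01 ≈ 56; range ≈ 16.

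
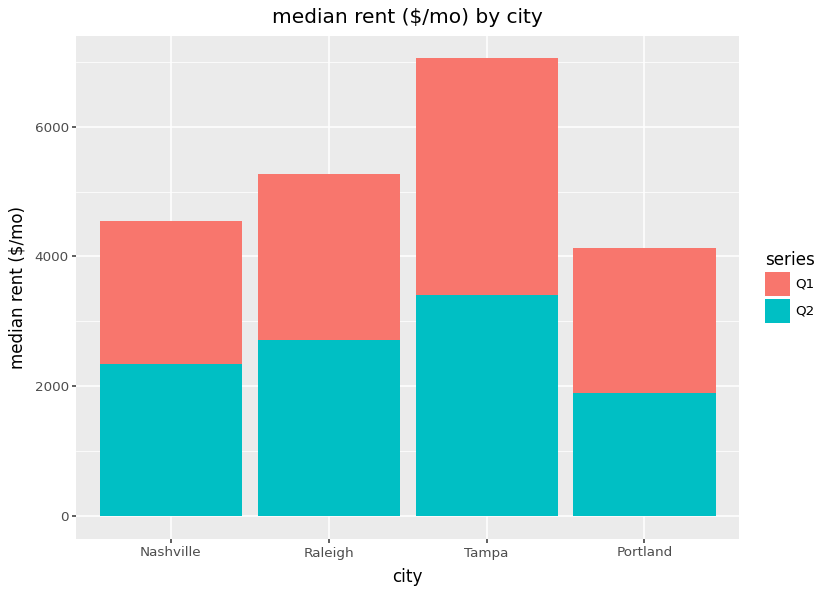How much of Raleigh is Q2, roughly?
≈ 3000

Q2 top ≈ 3000, bottom ≈ 0; segment ≈ 3000.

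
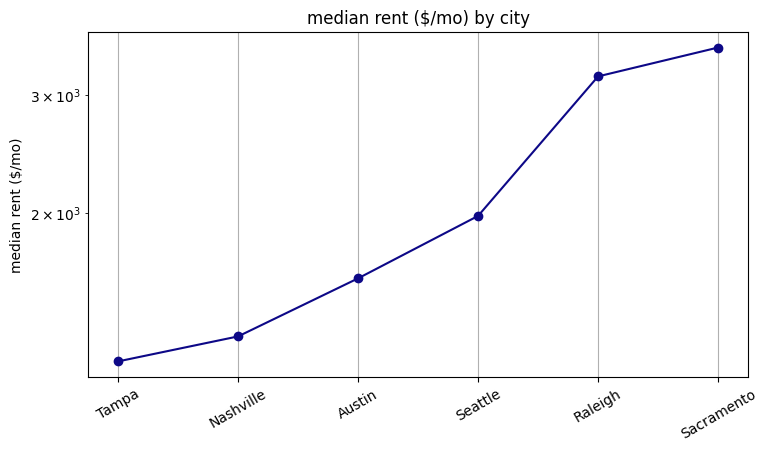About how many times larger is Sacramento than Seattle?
Sacramento ≈ 3600, Seattle ≈ 2000; 3600/2000 ≈ 1.8.

≈ 1.8×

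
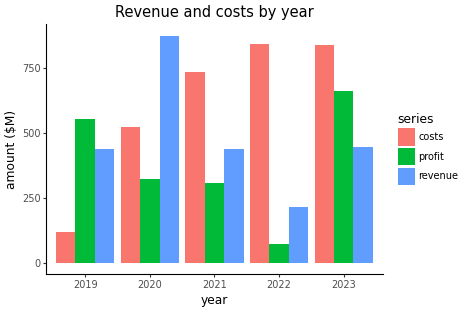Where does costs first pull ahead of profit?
2020

2019: costs ≈ 100 vs profit ≈ 600 (not yet); 2020: costs ≈ 500 vs profit ≈ 300 (first crossover).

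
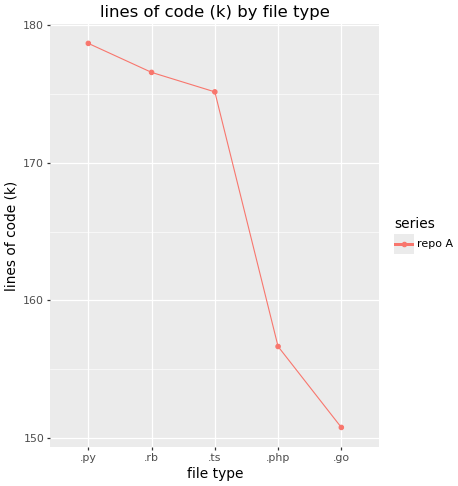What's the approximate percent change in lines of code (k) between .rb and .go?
.rb ≈ 175, .go ≈ 150; (150 − 175) / 175 ≈ -14.3%.

≈ -14.3%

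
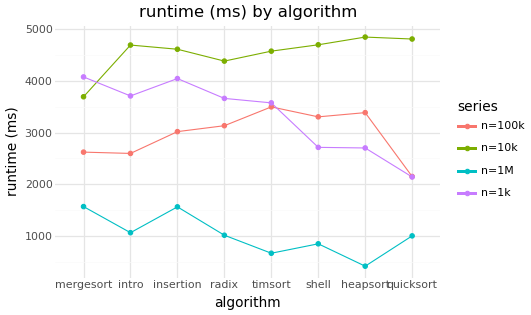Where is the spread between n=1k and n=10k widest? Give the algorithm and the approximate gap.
quicksort: n=1k ≈ 2000, n=10k ≈ 5000 → gap ≈ 3000. Next-largest (heapsort) is only ≈ 2500.

quicksort, ≈ 3000 ms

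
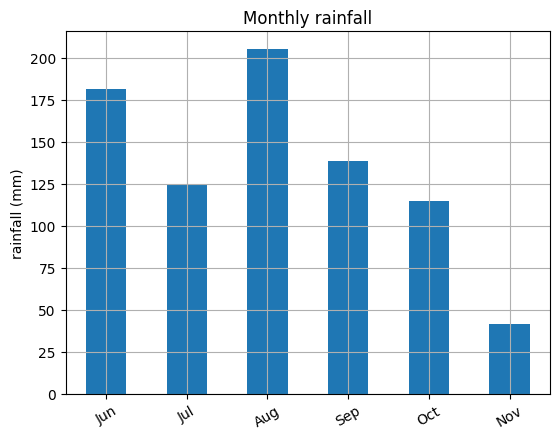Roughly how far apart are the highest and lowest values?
Max Aug ≈ 200, min Nov ≈ 40; range ≈ 160.

≈ 160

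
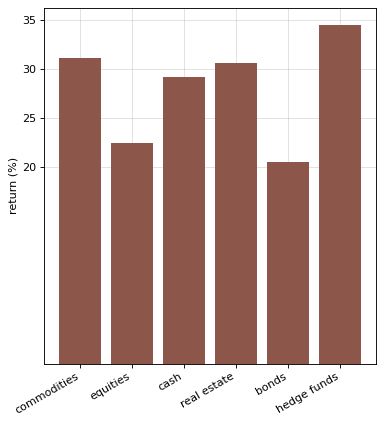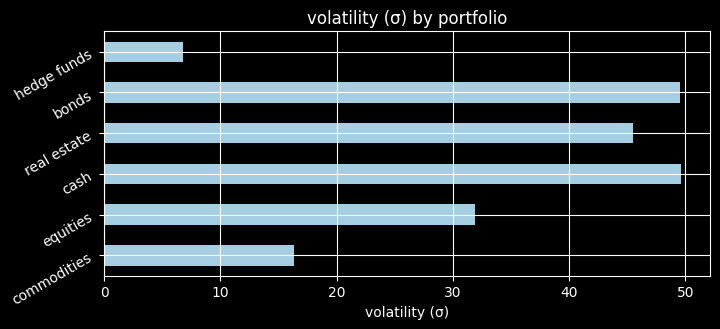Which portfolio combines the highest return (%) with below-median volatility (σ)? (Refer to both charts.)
hedge funds

Chart 2 median volatility (σ) ≈ 40; below-median portfolios: commodities, equities, hedge funds. Among those, hedge funds has the highest return (%) (≈ 35).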